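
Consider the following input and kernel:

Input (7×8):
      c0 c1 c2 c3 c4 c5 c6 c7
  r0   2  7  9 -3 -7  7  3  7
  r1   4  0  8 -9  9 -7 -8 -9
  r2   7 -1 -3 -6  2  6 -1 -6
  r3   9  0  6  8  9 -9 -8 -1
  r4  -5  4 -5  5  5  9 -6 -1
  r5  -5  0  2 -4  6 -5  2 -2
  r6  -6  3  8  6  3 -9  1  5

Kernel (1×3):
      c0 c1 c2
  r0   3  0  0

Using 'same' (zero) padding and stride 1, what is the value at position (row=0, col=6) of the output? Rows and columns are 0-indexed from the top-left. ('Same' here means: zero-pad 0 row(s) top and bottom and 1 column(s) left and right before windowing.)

The receptive field on the zero-padded input at this output position is [7 3 7]. Elementwise product with the kernel and sum: 7·3.

21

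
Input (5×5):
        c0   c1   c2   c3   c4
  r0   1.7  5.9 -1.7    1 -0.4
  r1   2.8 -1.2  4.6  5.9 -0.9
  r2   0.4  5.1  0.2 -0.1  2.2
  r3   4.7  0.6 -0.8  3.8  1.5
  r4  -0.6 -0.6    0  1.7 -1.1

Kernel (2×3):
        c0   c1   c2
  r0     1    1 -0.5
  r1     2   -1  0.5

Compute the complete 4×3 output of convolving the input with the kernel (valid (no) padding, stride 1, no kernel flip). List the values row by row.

Output[0,0]: The receptive field on the input at this output position is [1.7 5.9 -1.7 / 2.8 -1.2 4.6]. Elementwise product with the kernel and sum: 1.7·1 + 5.9·1 + -1.7·-0.5 + 2.8·2 + -1.2·-1 + 4.6·0.5.

17.55 -0.35 2.35
-4.9 10.4 12.55
13.8 9.25 -5.65
5.1 -2.45 0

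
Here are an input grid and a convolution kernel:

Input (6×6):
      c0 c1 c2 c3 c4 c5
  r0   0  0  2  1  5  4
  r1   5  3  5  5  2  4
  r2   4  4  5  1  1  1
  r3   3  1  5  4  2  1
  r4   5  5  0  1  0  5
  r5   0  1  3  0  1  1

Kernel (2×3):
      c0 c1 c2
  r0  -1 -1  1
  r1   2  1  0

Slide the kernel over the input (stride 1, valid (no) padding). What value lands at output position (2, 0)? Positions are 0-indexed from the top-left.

The receptive field on the input at this output position is [4 4 5 / 3 1 5]. Elementwise product with the kernel and sum: 4·-1 + 4·-1 + 5·1 + 3·2 + 1·1.

4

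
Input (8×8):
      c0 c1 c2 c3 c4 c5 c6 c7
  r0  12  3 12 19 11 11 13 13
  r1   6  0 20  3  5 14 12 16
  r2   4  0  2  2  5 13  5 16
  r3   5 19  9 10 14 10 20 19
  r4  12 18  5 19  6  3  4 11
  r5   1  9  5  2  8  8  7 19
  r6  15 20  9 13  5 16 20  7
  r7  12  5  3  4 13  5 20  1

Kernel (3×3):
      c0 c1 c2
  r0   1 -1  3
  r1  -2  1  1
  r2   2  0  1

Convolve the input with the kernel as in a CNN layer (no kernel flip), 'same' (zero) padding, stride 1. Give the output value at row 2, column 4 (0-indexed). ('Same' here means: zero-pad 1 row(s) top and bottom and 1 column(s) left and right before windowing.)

84

The receptive field on the zero-padded input at this output position is [3 5 14 / 2 5 13 / 10 14 10]. Elementwise product with the kernel and sum: 3·1 + 5·-1 + 14·3 + 2·-2 + 5·1 + 13·1 + 10·2 + 10·1.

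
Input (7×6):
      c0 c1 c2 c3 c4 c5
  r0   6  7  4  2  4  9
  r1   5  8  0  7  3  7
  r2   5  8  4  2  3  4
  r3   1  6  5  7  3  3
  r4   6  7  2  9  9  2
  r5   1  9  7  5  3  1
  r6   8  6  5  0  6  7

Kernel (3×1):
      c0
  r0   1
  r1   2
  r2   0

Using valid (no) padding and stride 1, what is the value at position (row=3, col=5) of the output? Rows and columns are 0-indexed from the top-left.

The receptive field on the input at this output position is [3 / 2 / 1]. Elementwise product with the kernel and sum: 3·1 + 2·2.

7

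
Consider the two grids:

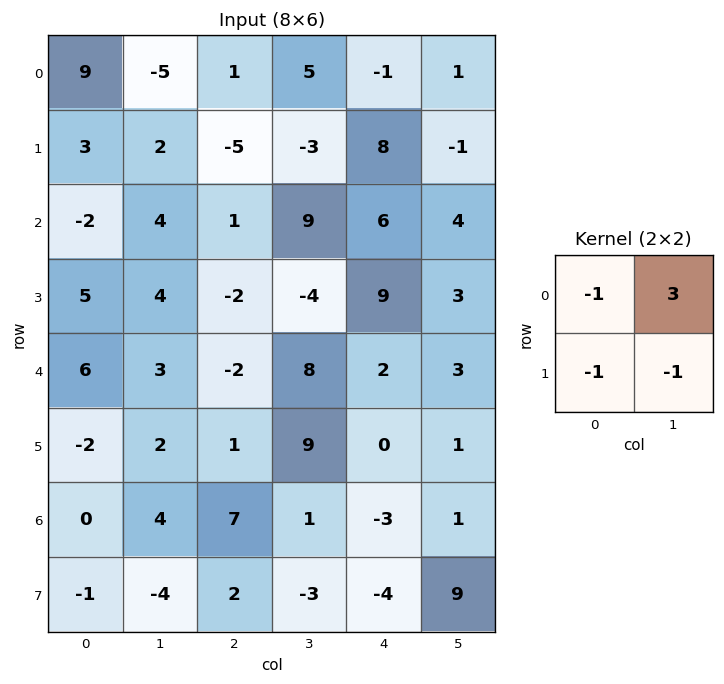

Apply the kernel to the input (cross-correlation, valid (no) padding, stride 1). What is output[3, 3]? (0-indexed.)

The receptive field on the input at this output position is [-4 9 / 8 2]. Elementwise product with the kernel and sum: -4·-1 + 9·3 + 8·-1 + 2·-1.

21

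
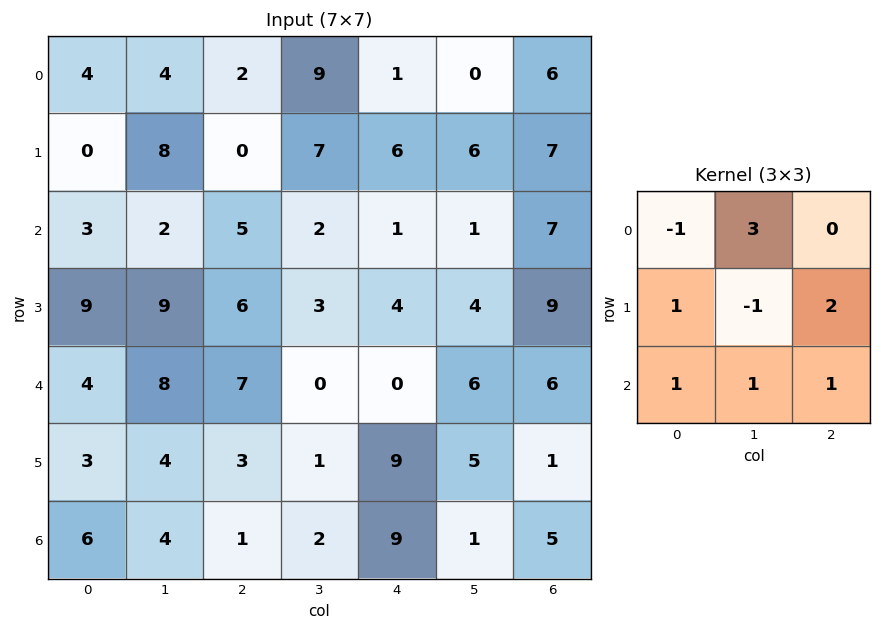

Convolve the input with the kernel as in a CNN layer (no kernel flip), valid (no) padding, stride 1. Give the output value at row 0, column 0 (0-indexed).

The receptive field on the input at this output position is [4 4 2 / 0 8 0 / 3 2 5]. Elementwise product with the kernel and sum: 4·-1 + 4·3 + 0·1 + 8·-1 + 0·2 + 3·1 + 2·1 + 5·1.

10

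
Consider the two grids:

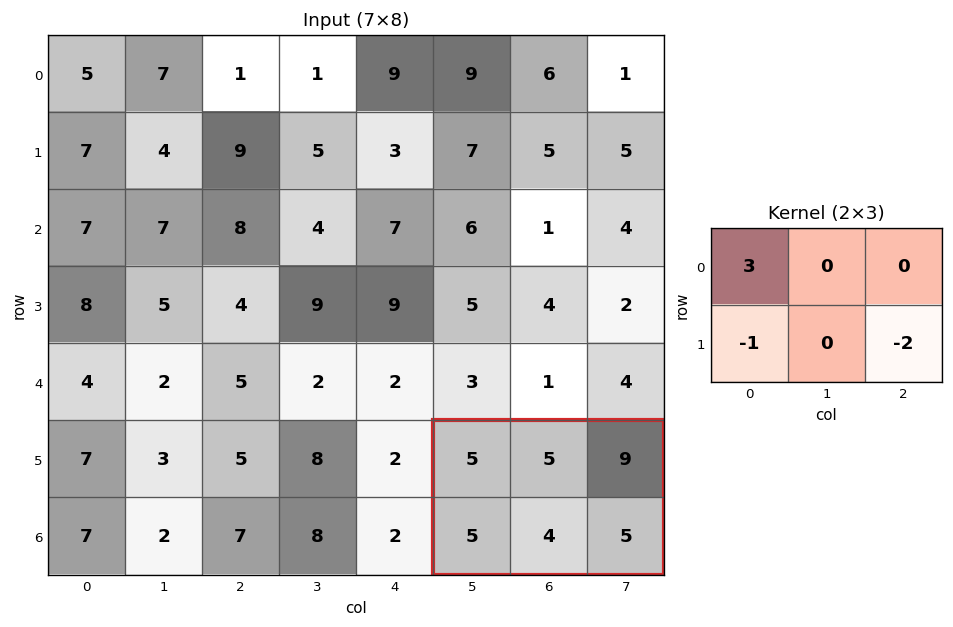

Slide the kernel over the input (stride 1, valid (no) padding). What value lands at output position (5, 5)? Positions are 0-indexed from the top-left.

0

The receptive field on the input at this output position is [5 5 9 / 5 4 5]. Elementwise product with the kernel and sum: 5·3 + 5·-1 + 5·-2.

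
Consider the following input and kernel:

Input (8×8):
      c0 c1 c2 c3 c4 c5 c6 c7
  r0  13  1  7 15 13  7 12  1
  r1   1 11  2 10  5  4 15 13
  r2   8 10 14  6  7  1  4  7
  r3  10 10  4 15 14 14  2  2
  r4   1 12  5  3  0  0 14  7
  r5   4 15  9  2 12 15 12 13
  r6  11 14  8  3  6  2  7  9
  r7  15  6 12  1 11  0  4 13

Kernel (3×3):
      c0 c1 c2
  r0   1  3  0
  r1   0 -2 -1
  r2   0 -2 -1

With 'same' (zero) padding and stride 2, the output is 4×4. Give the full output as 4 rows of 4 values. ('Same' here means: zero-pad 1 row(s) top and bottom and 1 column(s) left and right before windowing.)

-40 -43 -47 -68
-53 -40 -32 28
-7 -11 18 -52
-60 -2 2 7

Output[0,0]: The receptive field on the zero-padded input at this output position is [0 0 0 / 0 13 1 / 0 1 11]. Elementwise product with the kernel and sum: 0·1 + 0·3 + 13·-2 + 1·-1 + 1·-2 + 11·-1.
Output[0,1]: The receptive field on the zero-padded input at this output position is [0 0 0 / 1 7 15 / 11 2 10]. Elementwise product with the kernel and sum: 0·1 + 0·3 + 7·-2 + 15·-1 + 2·-2 + 10·-1.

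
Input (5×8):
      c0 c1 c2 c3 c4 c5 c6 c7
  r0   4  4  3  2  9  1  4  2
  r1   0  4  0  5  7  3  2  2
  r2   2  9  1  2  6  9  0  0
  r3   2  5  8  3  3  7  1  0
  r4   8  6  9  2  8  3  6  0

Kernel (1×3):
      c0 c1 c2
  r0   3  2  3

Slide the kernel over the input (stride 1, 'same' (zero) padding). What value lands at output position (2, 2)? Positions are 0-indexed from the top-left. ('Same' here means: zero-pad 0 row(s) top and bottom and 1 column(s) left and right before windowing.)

The receptive field on the zero-padded input at this output position is [9 1 2]. Elementwise product with the kernel and sum: 9·3 + 1·2 + 2·3.

35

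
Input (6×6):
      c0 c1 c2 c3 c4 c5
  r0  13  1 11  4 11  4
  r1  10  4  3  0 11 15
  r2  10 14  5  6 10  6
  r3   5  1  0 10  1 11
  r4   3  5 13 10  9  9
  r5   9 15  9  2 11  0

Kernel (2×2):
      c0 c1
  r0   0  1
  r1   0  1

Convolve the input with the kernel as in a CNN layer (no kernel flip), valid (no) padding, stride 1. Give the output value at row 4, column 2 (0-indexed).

12

The receptive field on the input at this output position is [13 10 / 9 2]. Elementwise product with the kernel and sum: 10·1 + 2·1.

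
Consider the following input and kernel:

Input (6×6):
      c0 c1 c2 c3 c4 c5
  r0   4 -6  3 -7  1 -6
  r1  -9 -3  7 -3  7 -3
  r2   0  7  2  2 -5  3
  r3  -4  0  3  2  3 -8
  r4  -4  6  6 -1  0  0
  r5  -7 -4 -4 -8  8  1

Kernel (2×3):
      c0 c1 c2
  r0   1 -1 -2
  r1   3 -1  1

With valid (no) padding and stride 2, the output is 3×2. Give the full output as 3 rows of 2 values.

-13 39
-20 20
-43 11

Output[0,0]: The receptive field on the input at this output position is [4 -6 3 / -9 -3 7]. Elementwise product with the kernel and sum: 4·1 + -6·-1 + 3·-2 + -9·3 + -3·-1 + 7·1.
Output[0,1]: The receptive field on the input at this output position is [3 -7 1 / 7 -3 7]. Elementwise product with the kernel and sum: 3·1 + -7·-1 + 1·-2 + 7·3 + -3·-1 + 7·1.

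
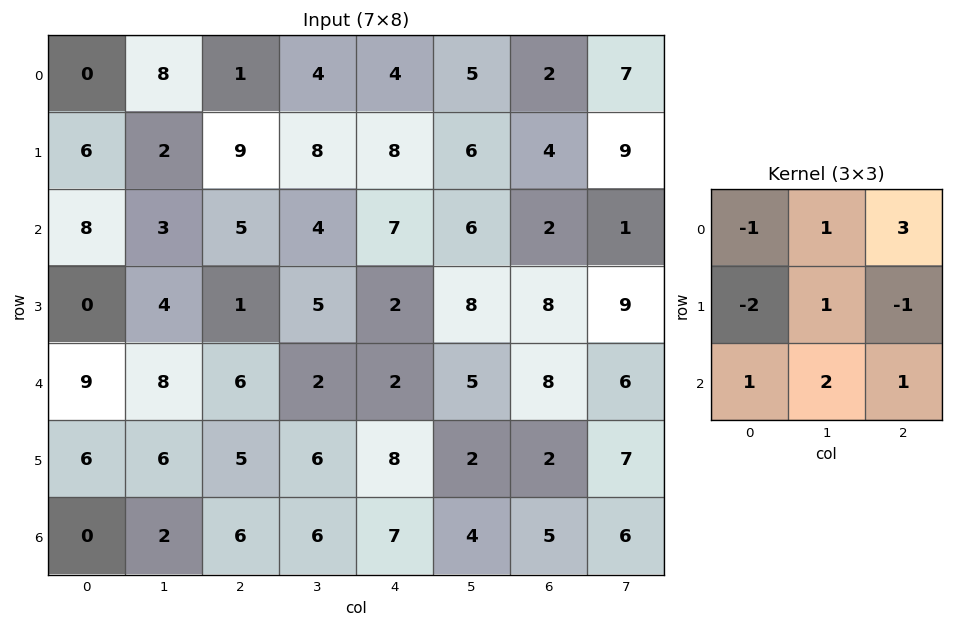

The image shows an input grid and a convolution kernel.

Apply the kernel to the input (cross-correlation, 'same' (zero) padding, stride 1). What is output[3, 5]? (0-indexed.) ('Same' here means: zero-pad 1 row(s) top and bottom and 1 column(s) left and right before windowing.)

The receptive field on the zero-padded input at this output position is [7 6 2 / 2 8 8 / 2 5 8]. Elementwise product with the kernel and sum: 7·-1 + 6·1 + 2·3 + 2·-2 + 8·1 + 8·-1 + 2·1 + 5·2 + 8·1.

21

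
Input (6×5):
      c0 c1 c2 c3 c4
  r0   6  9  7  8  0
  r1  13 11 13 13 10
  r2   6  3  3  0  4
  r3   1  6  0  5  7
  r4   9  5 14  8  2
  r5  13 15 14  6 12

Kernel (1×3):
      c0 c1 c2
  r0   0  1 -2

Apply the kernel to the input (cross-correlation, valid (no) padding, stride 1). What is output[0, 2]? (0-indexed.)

The receptive field on the input at this output position is [7 8 0]. Elementwise product with the kernel and sum: 8·1 + 0·-2.

8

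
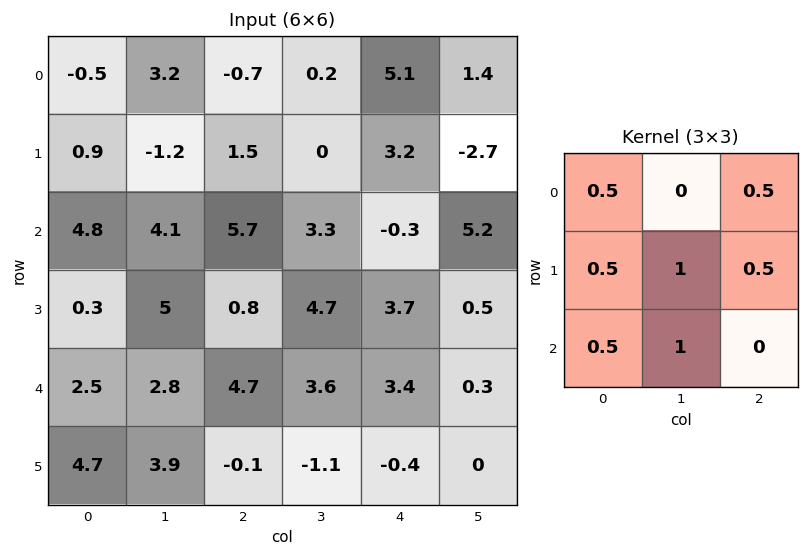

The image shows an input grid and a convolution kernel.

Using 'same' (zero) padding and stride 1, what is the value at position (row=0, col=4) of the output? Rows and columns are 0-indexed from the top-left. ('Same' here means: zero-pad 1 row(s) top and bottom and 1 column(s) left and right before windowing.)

The receptive field on the zero-padded input at this output position is [0 0 0 / 0.2 5.1 1.4 / 0 3.2 -2.7]. Elementwise product with the kernel and sum: 0·0.5 + 0·0.5 + 0.2·0.5 + 5.1·1 + 1.4·0.5 + 0·0.5 + 3.2·1.

9.1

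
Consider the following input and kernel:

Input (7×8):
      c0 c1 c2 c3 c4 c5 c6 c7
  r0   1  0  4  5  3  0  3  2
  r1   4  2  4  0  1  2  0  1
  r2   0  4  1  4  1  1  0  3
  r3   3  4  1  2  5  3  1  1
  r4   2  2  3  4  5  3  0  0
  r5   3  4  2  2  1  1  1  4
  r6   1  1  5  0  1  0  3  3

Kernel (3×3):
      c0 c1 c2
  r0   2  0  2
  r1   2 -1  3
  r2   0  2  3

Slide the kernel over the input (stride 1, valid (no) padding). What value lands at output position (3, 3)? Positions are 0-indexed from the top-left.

The receptive field on the input at this output position is [2 5 3 / 4 5 3 / 2 1 1]. Elementwise product with the kernel and sum: 2·2 + 3·2 + 4·2 + 5·-1 + 3·3 + 1·2 + 1·3.

27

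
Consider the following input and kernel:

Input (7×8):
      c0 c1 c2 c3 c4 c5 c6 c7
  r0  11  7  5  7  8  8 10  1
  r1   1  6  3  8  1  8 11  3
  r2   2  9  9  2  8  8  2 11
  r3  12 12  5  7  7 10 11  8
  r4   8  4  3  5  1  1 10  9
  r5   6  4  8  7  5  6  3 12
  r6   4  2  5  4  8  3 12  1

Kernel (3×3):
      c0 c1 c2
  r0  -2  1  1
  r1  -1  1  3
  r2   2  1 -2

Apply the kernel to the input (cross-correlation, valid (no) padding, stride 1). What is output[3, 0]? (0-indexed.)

The receptive field on the input at this output position is [12 12 5 / 8 4 3 / 6 4 8]. Elementwise product with the kernel and sum: 12·-2 + 12·1 + 5·1 + 8·-1 + 4·1 + 3·3 + 6·2 + 4·1 + 8·-2.

-2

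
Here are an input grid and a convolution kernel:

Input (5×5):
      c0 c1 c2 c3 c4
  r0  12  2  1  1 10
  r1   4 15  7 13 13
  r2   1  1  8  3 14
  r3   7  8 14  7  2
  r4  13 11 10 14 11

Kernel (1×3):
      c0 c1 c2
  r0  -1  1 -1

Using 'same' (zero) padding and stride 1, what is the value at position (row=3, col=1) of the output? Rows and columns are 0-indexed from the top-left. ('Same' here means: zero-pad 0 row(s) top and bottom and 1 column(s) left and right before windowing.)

-13

The receptive field on the zero-padded input at this output position is [7 8 14]. Elementwise product with the kernel and sum: 7·-1 + 8·1 + 14·-1.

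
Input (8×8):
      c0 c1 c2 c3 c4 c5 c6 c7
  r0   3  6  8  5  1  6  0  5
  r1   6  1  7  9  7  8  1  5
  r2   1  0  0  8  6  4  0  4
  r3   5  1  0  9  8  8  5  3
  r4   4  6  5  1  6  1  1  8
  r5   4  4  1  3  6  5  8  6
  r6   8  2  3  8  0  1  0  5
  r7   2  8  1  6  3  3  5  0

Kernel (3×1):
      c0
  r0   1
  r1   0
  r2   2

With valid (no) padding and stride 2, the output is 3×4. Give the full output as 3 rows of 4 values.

5 8 13 0
9 10 18 2
20 11 6 1

Output[0,0]: The receptive field on the input at this output position is [3 / 6 / 1]. Elementwise product with the kernel and sum: 3·1 + 1·2.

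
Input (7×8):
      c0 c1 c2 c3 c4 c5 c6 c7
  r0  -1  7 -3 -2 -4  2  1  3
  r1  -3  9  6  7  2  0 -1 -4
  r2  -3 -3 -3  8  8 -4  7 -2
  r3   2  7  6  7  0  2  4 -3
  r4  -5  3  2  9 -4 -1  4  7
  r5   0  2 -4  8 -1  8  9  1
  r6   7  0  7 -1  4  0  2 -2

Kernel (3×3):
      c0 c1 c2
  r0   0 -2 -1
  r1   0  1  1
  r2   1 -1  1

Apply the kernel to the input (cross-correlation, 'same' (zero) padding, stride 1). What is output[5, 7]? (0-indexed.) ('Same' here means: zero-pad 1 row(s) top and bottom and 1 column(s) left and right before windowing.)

The receptive field on the zero-padded input at this output position is [4 7 0 / 9 1 0 / 2 -2 0]. Elementwise product with the kernel and sum: 7·-2 + 0·-1 + 1·1 + 0·1 + 2·1 + -2·-1 + 0·1.

-9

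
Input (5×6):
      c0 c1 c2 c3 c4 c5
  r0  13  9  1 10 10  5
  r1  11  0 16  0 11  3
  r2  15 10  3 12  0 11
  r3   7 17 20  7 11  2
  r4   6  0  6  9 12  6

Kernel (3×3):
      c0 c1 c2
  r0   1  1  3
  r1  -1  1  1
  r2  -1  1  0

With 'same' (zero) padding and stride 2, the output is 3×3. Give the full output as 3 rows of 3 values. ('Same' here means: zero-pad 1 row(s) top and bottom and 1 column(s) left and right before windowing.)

33 18 16
43 24 23
64 73 33

Output[0,0]: The receptive field on the zero-padded input at this output position is [0 0 0 / 0 13 9 / 0 11 0]. Elementwise product with the kernel and sum: 0·1 + 0·1 + 0·3 + 0·-1 + 13·1 + 9·1 + 0·-1 + 11·1.
Output[0,1]: The receptive field on the zero-padded input at this output position is [0 0 0 / 9 1 10 / 0 16 0]. Elementwise product with the kernel and sum: 0·1 + 0·1 + 0·3 + 9·-1 + 1·1 + 10·1 + 0·-1 + 16·1.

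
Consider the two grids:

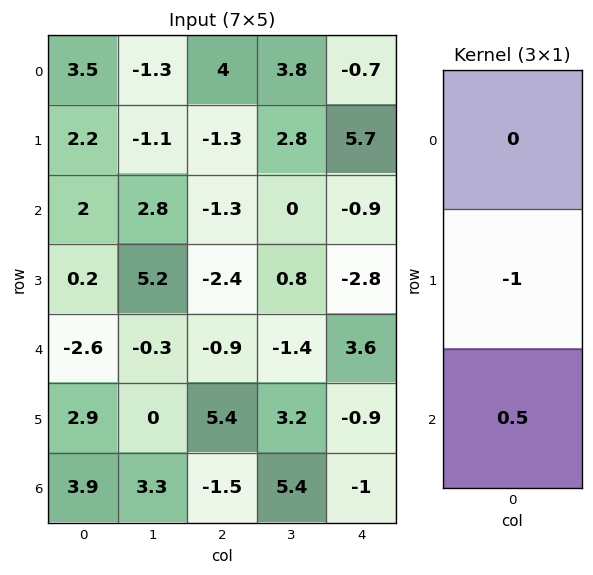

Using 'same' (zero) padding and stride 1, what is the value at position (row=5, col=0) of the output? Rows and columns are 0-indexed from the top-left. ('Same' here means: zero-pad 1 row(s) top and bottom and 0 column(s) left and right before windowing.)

The receptive field on the zero-padded input at this output position is [-2.6 / 2.9 / 3.9]. Elementwise product with the kernel and sum: 2.9·-1 + 3.9·0.5.

-0.95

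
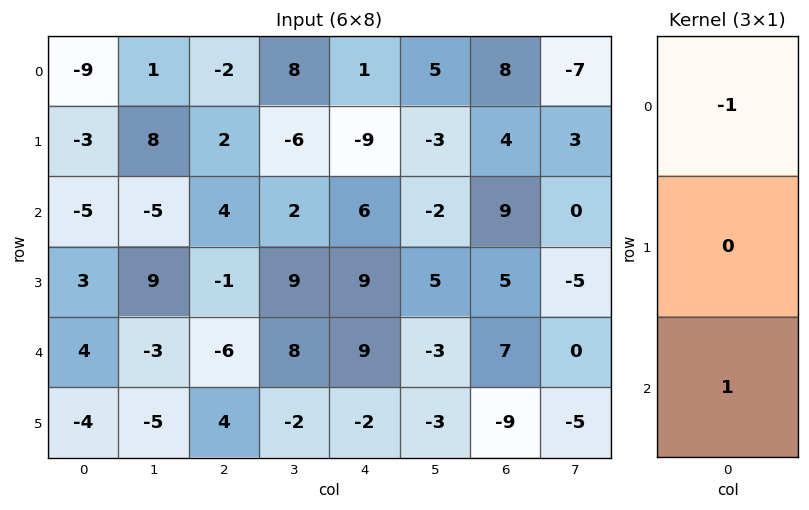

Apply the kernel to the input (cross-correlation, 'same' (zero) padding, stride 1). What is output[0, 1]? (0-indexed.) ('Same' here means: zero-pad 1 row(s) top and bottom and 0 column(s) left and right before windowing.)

The receptive field on the zero-padded input at this output position is [0 / 1 / 8]. Elementwise product with the kernel and sum: 0·-1 + 8·1.

8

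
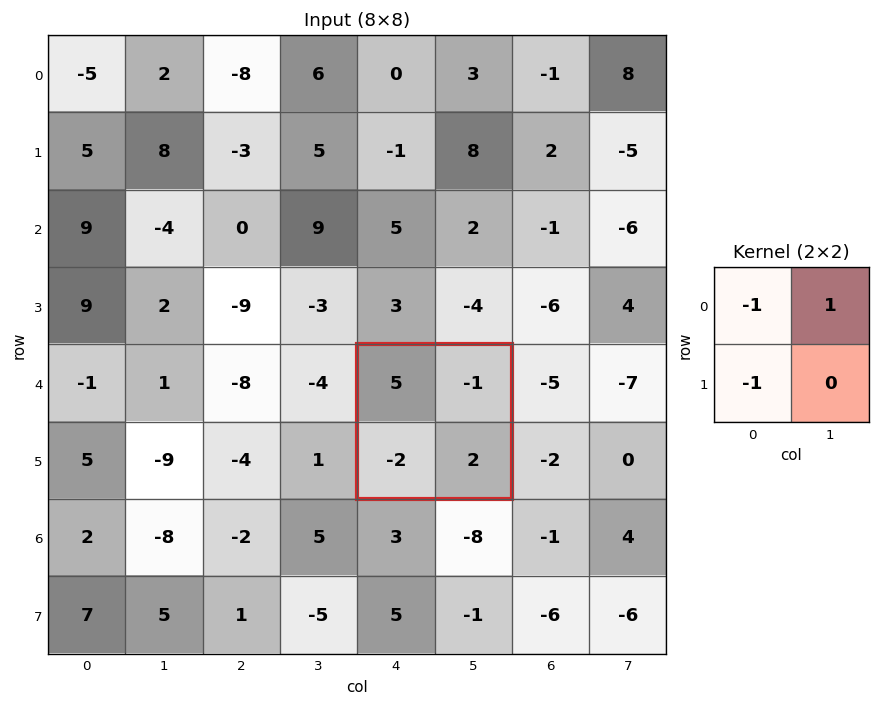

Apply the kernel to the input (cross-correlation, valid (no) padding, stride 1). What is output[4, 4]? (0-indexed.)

The receptive field on the input at this output position is [5 -1 / -2 2]. Elementwise product with the kernel and sum: 5·-1 + -1·1 + -2·-1.

-4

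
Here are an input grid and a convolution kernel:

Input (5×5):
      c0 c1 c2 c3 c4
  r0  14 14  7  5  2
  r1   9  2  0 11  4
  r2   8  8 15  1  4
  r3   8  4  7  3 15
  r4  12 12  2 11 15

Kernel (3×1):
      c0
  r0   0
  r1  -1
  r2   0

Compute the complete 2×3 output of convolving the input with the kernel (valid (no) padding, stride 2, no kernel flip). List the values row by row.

Output[0,0]: The receptive field on the input at this output position is [14 / 9 / 8]. Elementwise product with the kernel and sum: 9·-1.
Output[0,1]: The receptive field on the input at this output position is [7 / 0 / 15]. Elementwise product with the kernel and sum: 0·-1.

-9 0 -4
-8 -7 -15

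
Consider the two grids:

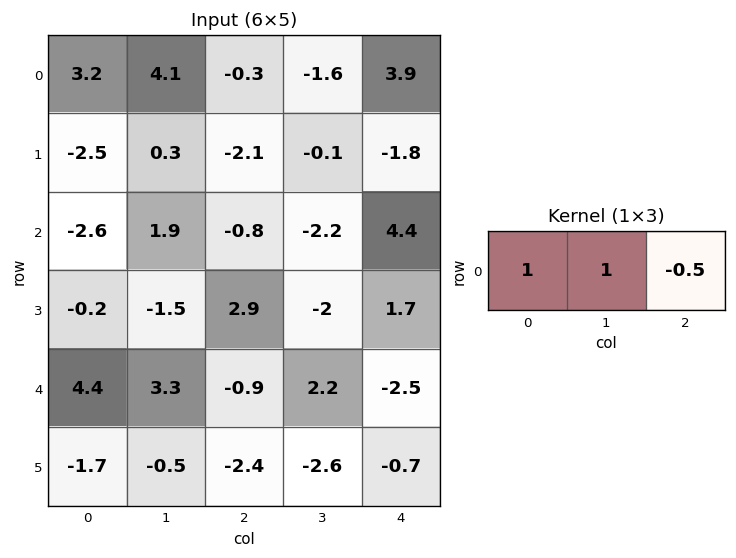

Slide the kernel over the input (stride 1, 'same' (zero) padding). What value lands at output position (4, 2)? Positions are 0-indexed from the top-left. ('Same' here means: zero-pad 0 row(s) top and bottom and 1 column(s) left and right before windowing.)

The receptive field on the zero-padded input at this output position is [3.3 -0.9 2.2]. Elementwise product with the kernel and sum: 3.3·1 + -0.9·1 + 2.2·-0.5.

1.3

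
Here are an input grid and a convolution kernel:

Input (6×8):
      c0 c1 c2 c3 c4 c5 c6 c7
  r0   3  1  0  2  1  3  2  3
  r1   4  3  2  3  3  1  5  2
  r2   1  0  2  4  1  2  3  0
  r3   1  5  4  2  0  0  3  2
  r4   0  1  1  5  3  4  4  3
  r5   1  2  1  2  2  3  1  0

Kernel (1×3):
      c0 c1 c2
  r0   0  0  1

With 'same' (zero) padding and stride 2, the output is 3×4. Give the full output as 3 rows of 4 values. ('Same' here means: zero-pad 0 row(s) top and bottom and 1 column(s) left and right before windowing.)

Output[0,0]: The receptive field on the zero-padded input at this output position is [0 3 1]. Elementwise product with the kernel and sum: 1·1.

1 2 3 3
0 4 2 0
1 5 4 3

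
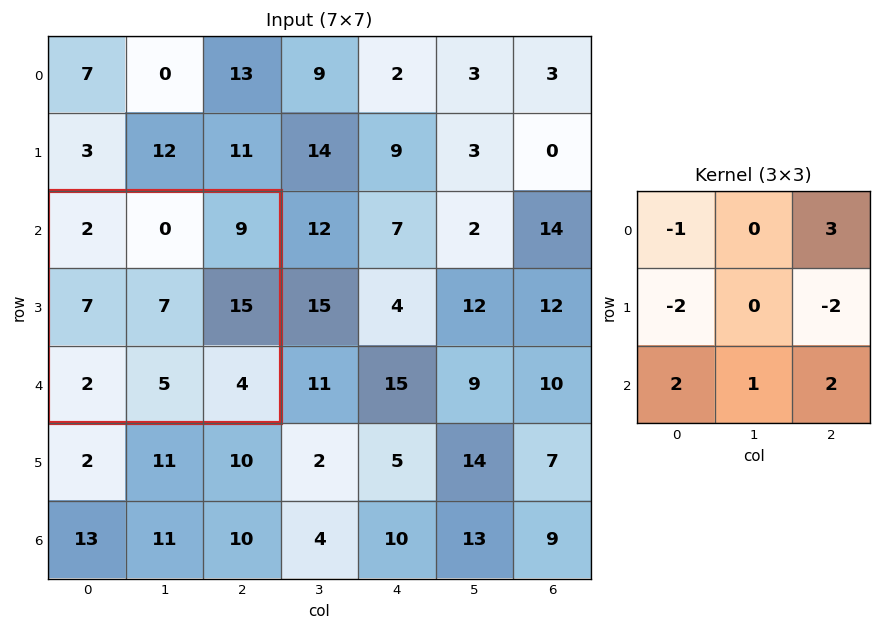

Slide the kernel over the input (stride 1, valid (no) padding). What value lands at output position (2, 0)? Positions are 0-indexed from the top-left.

-2

The receptive field on the input at this output position is [2 0 9 / 7 7 15 / 2 5 4]. Elementwise product with the kernel and sum: 2·-1 + 9·3 + 7·-2 + 15·-2 + 2·2 + 5·1 + 4·2.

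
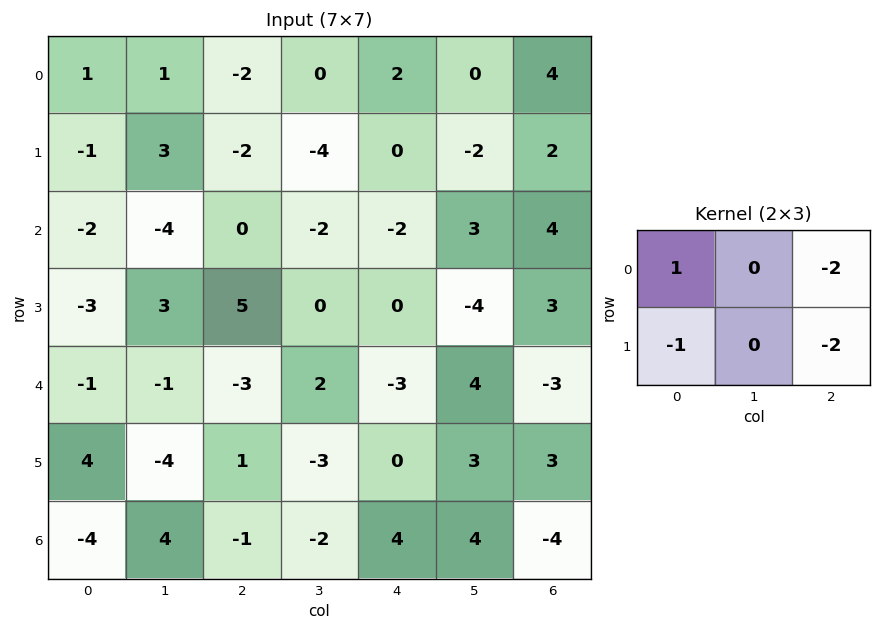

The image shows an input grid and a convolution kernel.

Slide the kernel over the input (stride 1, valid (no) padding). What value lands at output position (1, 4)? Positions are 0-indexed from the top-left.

The receptive field on the input at this output position is [0 -2 2 / -2 3 4]. Elementwise product with the kernel and sum: 0·1 + 2·-2 + -2·-1 + 4·-2.

-10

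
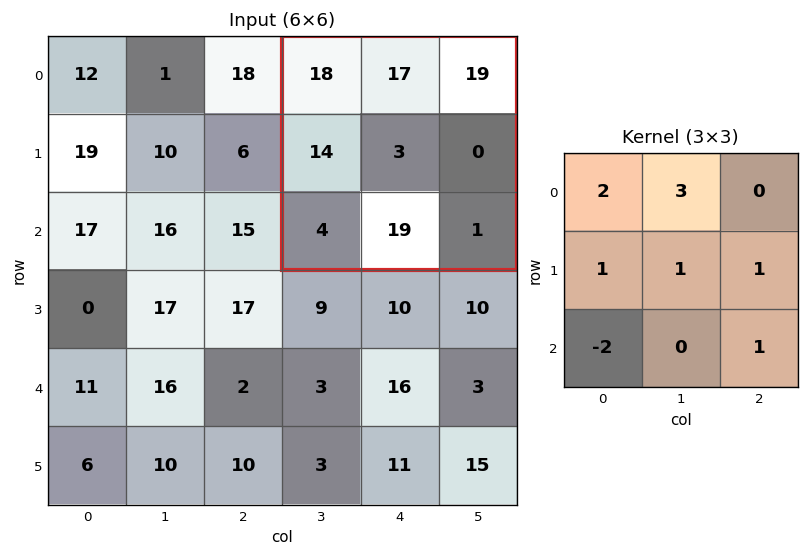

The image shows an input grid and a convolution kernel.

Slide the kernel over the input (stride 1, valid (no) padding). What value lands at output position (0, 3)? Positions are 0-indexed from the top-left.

The receptive field on the input at this output position is [18 17 19 / 14 3 0 / 4 19 1]. Elementwise product with the kernel and sum: 18·2 + 17·3 + 14·1 + 3·1 + 0·1 + 4·-2 + 1·1.

97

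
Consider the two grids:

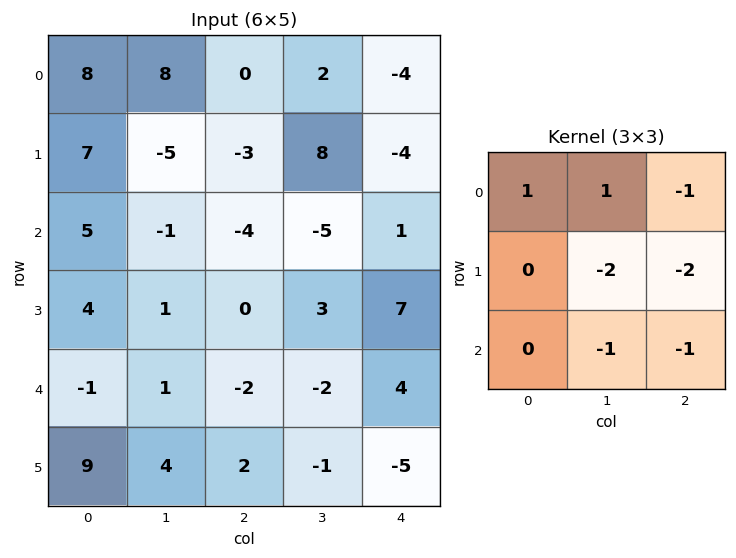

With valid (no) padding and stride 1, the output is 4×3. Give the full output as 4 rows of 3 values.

Output[0,0]: The receptive field on the input at this output position is [8 8 0 / 7 -5 -3 / 5 -1 -4]. Elementwise product with the kernel and sum: 8·1 + 8·1 + 0·-1 + -5·-2 + -3·-2 + -1·-1 + -4·-1.
Output[0,1]: The receptive field on the input at this output position is [8 0 2 / -5 -3 8 / -1 -4 -5]. Elementwise product with the kernel and sum: 8·1 + 0·1 + 2·-1 + -3·-2 + 8·-2 + -4·-1 + -5·-1.

37 5 2
14 -1 7
7 -2 -32
1 5 -2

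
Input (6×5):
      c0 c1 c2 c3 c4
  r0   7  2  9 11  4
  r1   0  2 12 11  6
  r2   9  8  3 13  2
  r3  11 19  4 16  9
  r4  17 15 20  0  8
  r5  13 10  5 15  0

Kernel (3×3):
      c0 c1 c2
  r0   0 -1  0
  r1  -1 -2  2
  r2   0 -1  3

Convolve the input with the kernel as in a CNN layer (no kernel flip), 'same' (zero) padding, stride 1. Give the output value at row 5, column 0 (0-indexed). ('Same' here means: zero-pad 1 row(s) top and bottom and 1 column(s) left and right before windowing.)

-23

The receptive field on the zero-padded input at this output position is [0 17 15 / 0 13 10 / 0 0 0]. Elementwise product with the kernel and sum: 17·-1 + 0·-1 + 13·-2 + 10·2 + 0·-1 + 0·3.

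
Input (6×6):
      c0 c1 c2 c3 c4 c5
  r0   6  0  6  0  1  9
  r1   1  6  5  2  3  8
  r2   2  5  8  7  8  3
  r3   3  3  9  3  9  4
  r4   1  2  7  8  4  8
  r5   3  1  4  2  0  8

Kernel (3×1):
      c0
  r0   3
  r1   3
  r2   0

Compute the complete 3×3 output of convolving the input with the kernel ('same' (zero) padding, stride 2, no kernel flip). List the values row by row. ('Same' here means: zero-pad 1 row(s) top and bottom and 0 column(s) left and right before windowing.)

Output[0,0]: The receptive field on the zero-padded input at this output position is [0 / 6 / 1]. Elementwise product with the kernel and sum: 0·3 + 6·3.
Output[0,1]: The receptive field on the zero-padded input at this output position is [0 / 6 / 5]. Elementwise product with the kernel and sum: 0·3 + 6·3.

18 18 3
9 39 33
12 48 39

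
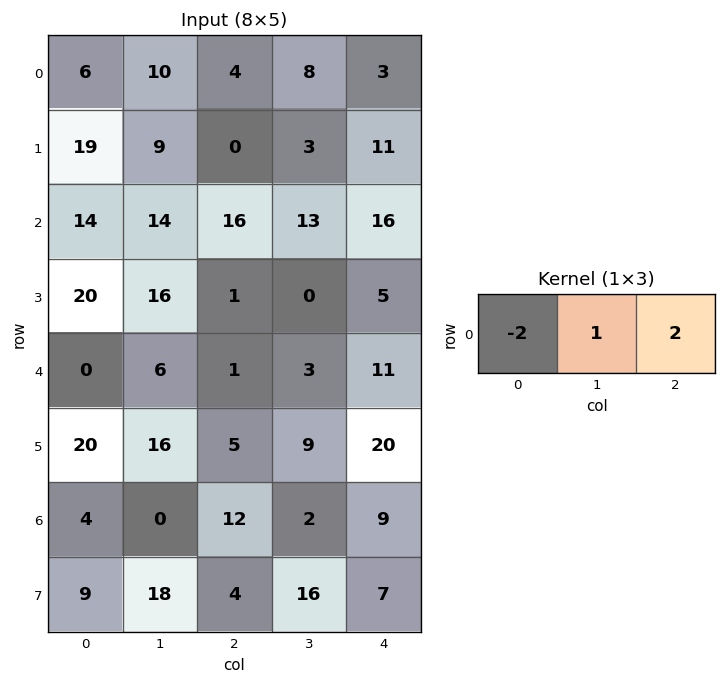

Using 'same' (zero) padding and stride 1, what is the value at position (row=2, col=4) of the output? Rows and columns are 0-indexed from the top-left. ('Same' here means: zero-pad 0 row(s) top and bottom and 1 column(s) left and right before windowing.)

The receptive field on the zero-padded input at this output position is [13 16 0]. Elementwise product with the kernel and sum: 13·-2 + 16·1 + 0·2.

-10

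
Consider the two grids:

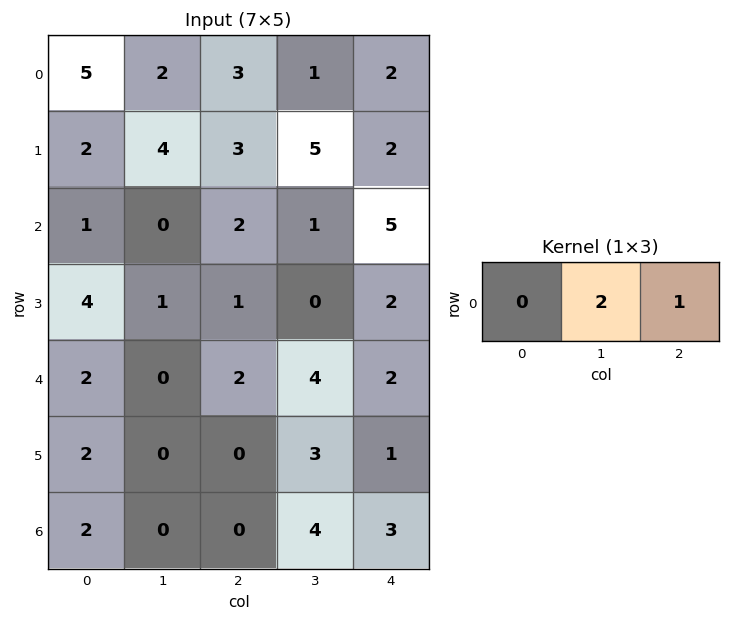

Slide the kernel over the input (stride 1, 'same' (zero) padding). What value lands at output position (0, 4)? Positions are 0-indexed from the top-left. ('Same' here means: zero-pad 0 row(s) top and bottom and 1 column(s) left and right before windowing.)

4

The receptive field on the zero-padded input at this output position is [1 2 0]. Elementwise product with the kernel and sum: 2·2 + 0·1.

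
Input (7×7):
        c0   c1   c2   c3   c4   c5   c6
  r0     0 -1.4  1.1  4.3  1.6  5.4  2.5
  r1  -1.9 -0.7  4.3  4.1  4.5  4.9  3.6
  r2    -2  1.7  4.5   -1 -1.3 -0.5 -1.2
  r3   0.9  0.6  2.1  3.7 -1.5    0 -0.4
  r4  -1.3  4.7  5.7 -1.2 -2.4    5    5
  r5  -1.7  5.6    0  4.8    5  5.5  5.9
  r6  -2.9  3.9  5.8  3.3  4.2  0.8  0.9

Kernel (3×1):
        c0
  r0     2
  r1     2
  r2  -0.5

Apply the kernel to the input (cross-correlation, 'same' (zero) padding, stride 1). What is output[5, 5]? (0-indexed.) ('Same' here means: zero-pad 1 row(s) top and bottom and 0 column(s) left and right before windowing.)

The receptive field on the zero-padded input at this output position is [5 / 5.5 / 0.8]. Elementwise product with the kernel and sum: 5·2 + 5.5·2 + 0.8·-0.5.

20.6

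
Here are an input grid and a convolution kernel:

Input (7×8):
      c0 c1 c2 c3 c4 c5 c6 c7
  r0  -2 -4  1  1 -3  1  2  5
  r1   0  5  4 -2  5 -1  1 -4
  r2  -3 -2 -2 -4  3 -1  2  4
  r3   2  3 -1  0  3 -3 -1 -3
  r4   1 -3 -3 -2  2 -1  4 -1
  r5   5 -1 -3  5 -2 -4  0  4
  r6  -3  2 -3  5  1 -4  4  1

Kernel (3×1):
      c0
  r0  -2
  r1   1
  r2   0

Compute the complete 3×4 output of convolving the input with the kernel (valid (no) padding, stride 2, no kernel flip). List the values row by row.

4 2 11 -3
8 3 -3 -5
3 3 -6 -8

Output[0,0]: The receptive field on the input at this output position is [-2 / 0 / -3]. Elementwise product with the kernel and sum: -2·-2 + 0·1.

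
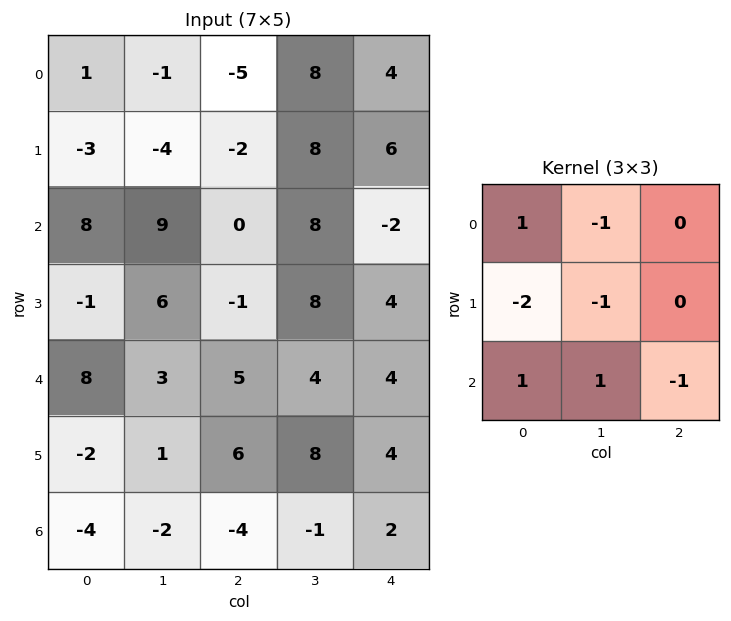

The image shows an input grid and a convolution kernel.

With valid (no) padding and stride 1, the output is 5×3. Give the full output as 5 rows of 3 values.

29 15 -7
-18 -23 -15
1 2 -9
-33 -5 -13
6 -15 -26

Output[0,0]: The receptive field on the input at this output position is [1 -1 -5 / -3 -4 -2 / 8 9 0]. Elementwise product with the kernel and sum: 1·1 + -1·-1 + -3·-2 + -4·-1 + 8·1 + 9·1 + 0·-1.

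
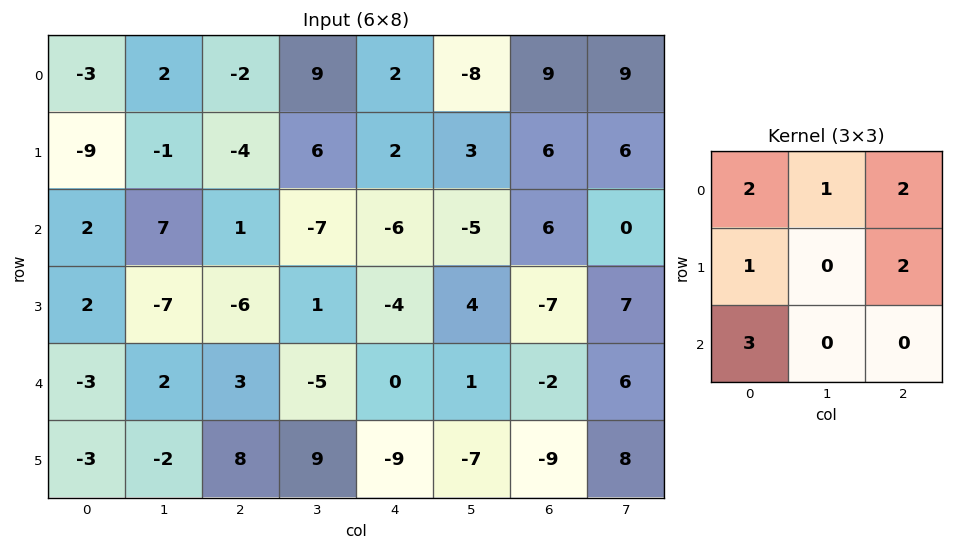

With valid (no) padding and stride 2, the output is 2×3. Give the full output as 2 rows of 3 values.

-19 12 10
-6 -22 -23

Output[0,0]: The receptive field on the input at this output position is [-3 2 -2 / -9 -1 -4 / 2 7 1]. Elementwise product with the kernel and sum: -3·2 + 2·1 + -2·2 + -9·1 + -4·2 + 2·3.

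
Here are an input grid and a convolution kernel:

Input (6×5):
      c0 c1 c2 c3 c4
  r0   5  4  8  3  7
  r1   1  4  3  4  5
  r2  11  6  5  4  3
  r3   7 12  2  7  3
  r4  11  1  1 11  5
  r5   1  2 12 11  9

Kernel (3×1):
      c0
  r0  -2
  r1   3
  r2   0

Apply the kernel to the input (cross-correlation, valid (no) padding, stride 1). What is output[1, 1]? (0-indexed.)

10

The receptive field on the input at this output position is [4 / 6 / 12]. Elementwise product with the kernel and sum: 4·-2 + 6·3.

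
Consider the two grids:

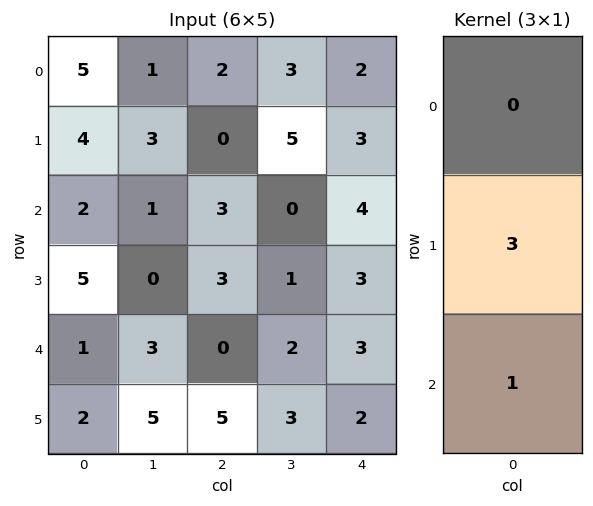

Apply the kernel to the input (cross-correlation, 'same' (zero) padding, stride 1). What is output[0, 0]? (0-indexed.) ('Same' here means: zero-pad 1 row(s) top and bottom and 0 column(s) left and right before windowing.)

The receptive field on the zero-padded input at this output position is [0 / 5 / 4]. Elementwise product with the kernel and sum: 5·3 + 4·1.

19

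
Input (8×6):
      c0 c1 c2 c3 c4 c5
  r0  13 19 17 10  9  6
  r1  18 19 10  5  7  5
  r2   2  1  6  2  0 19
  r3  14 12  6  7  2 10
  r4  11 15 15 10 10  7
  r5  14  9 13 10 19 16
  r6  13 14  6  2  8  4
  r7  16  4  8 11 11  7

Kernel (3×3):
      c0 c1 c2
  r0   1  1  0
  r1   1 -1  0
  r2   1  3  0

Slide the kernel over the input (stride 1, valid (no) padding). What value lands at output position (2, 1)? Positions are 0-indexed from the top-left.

73

The receptive field on the input at this output position is [1 6 2 / 12 6 7 / 15 15 10]. Elementwise product with the kernel and sum: 1·1 + 6·1 + 12·1 + 6·-1 + 15·1 + 15·3.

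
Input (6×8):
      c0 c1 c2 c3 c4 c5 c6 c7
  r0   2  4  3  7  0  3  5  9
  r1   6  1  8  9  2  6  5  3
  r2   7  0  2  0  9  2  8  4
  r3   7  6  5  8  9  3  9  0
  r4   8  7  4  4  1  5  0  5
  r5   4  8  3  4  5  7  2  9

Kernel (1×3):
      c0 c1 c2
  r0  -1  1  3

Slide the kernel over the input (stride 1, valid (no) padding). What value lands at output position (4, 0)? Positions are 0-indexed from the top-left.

The receptive field on the input at this output position is [8 7 4]. Elementwise product with the kernel and sum: 8·-1 + 7·1 + 4·3.

11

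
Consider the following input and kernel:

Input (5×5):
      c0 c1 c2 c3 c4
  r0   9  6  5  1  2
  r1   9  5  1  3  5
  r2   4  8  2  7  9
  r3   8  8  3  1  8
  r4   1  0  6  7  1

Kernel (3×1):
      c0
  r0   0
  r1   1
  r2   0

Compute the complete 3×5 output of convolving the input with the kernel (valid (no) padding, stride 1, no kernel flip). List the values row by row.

Output[0,0]: The receptive field on the input at this output position is [9 / 9 / 4]. Elementwise product with the kernel and sum: 9·1.
Output[0,1]: The receptive field on the input at this output position is [6 / 5 / 8]. Elementwise product with the kernel and sum: 5·1.

9 5 1 3 5
4 8 2 7 9
8 8 3 1 8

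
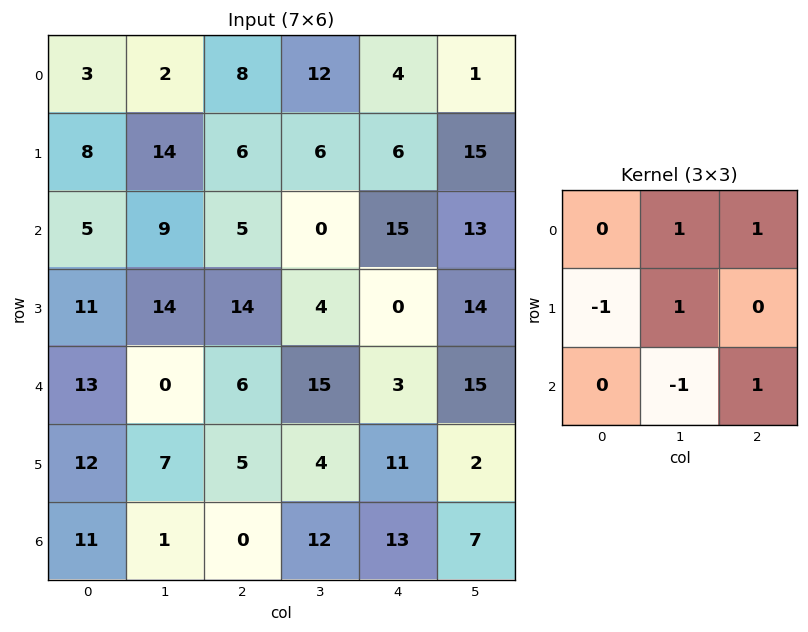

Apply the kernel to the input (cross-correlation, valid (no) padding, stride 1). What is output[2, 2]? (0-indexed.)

-7

The receptive field on the input at this output position is [5 0 15 / 14 4 0 / 6 15 3]. Elementwise product with the kernel and sum: 0·1 + 15·1 + 14·-1 + 4·1 + 15·-1 + 3·1.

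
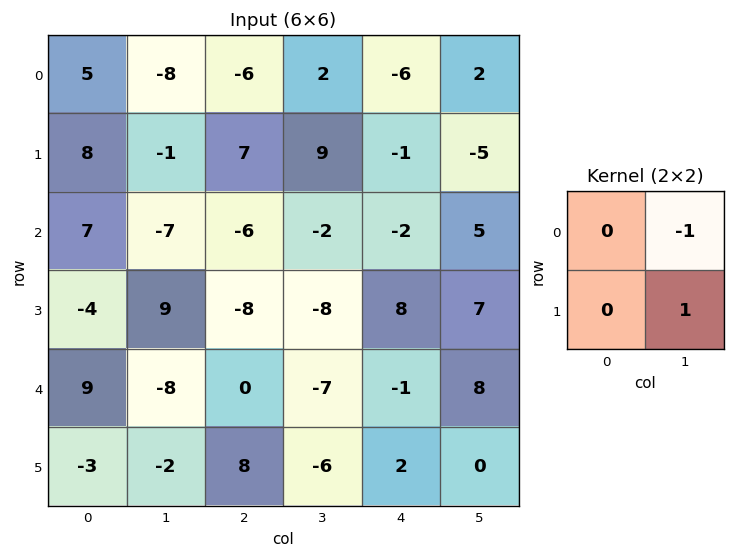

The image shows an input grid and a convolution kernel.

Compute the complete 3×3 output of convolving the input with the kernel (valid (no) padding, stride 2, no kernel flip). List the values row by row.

Output[0,0]: The receptive field on the input at this output position is [5 -8 / 8 -1]. Elementwise product with the kernel and sum: -8·-1 + -1·1.

7 7 -7
16 -6 2
6 1 -8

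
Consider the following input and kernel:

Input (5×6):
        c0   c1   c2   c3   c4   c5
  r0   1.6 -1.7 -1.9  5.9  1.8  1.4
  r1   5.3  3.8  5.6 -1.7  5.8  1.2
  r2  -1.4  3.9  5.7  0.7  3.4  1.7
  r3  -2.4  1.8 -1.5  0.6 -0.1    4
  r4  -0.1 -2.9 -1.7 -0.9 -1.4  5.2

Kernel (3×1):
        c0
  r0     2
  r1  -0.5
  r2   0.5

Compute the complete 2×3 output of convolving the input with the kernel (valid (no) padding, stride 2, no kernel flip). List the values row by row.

Output[0,0]: The receptive field on the input at this output position is [1.6 / 5.3 / -1.4]. Elementwise product with the kernel and sum: 1.6·2 + 5.3·-0.5 + -1.4·0.5.

-0.15 -3.75 2.4
-1.65 11.3 6.15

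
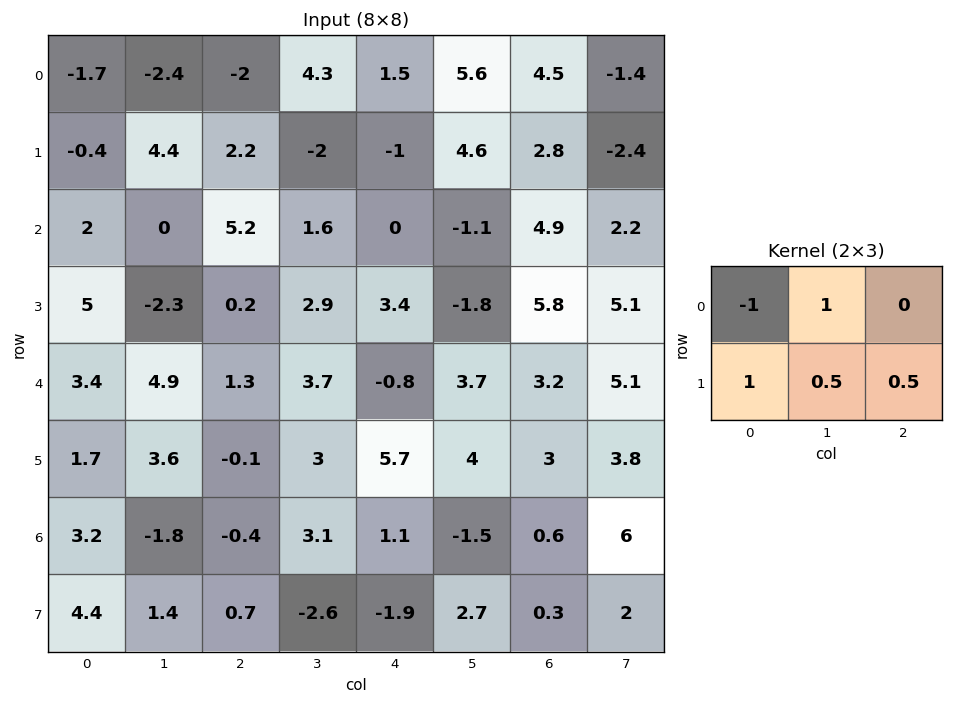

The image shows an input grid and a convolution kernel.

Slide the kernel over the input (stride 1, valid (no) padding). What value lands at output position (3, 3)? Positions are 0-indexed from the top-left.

The receptive field on the input at this output position is [2.9 3.4 -1.8 / 3.7 -0.8 3.7]. Elementwise product with the kernel and sum: 2.9·-1 + 3.4·1 + 3.7·1 + -0.8·0.5 + 3.7·0.5.

5.65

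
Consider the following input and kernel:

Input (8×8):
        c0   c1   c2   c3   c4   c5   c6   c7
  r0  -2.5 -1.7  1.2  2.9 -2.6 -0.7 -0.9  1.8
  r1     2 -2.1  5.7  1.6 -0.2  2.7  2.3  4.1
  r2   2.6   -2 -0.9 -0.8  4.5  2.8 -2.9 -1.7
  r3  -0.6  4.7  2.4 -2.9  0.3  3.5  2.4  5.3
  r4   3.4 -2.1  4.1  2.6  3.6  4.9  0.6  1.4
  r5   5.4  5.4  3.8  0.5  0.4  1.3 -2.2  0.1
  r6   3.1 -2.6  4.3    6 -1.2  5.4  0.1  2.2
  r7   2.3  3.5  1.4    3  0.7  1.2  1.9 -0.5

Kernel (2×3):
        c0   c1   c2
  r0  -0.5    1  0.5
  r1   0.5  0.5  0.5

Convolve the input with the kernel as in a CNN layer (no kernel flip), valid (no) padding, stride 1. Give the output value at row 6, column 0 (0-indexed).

1.6

The receptive field on the input at this output position is [3.1 -2.6 4.3 / 2.3 3.5 1.4]. Elementwise product with the kernel and sum: 3.1·-0.5 + -2.6·1 + 4.3·0.5 + 2.3·0.5 + 3.5·0.5 + 1.4·0.5.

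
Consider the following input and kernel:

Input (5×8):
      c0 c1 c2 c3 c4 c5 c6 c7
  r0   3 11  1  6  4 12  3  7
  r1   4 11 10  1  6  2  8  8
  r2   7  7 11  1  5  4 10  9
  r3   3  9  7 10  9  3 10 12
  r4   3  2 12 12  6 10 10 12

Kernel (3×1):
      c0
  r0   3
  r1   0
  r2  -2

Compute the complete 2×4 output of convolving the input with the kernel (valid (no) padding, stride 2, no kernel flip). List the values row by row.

Output[0,0]: The receptive field on the input at this output position is [3 / 4 / 7]. Elementwise product with the kernel and sum: 3·3 + 7·-2.

-5 -19 2 -11
15 9 3 10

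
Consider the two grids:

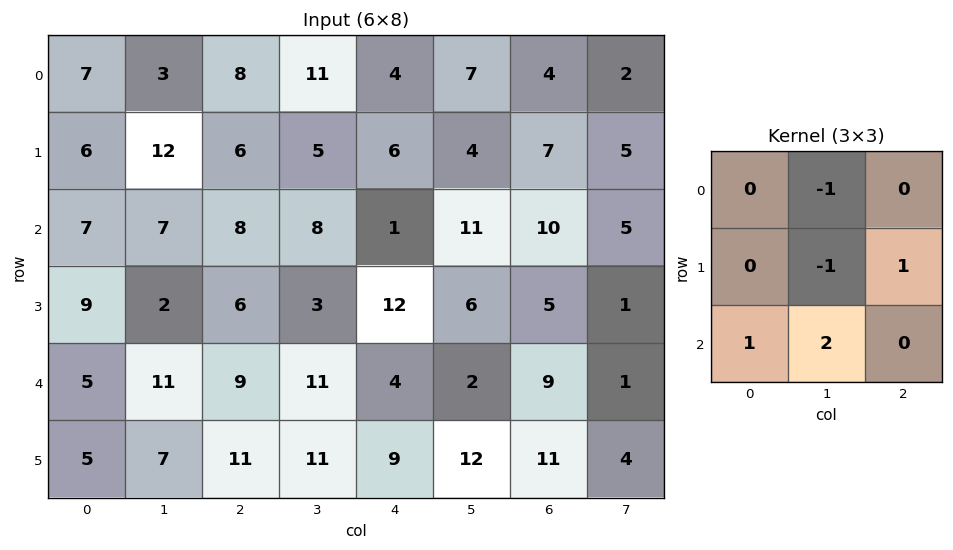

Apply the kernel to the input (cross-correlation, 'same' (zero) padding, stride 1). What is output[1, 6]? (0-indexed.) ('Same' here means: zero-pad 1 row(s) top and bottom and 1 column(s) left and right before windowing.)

The receptive field on the zero-padded input at this output position is [7 4 2 / 4 7 5 / 11 10 5]. Elementwise product with the kernel and sum: 4·-1 + 7·-1 + 5·1 + 11·1 + 10·2.

25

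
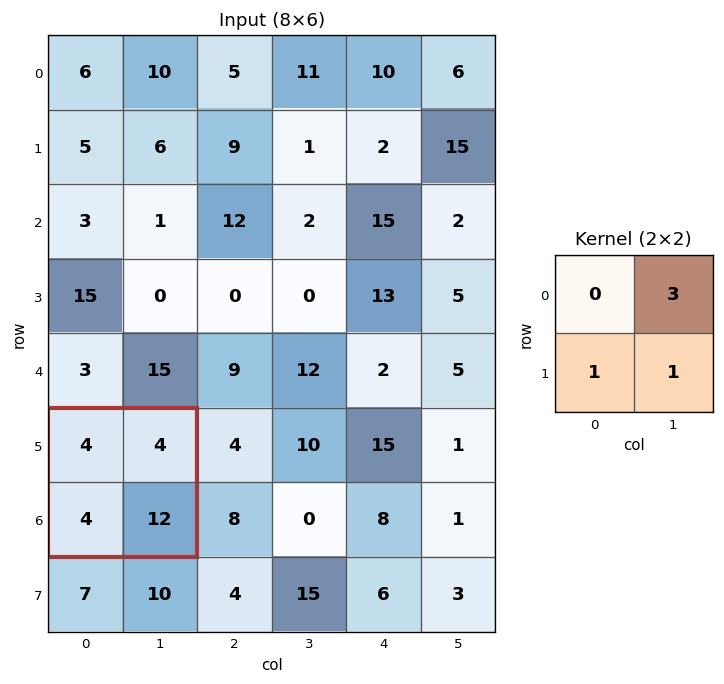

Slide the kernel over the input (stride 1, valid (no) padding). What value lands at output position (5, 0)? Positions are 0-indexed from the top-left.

The receptive field on the input at this output position is [4 4 / 4 12]. Elementwise product with the kernel and sum: 4·3 + 4·1 + 12·1.

28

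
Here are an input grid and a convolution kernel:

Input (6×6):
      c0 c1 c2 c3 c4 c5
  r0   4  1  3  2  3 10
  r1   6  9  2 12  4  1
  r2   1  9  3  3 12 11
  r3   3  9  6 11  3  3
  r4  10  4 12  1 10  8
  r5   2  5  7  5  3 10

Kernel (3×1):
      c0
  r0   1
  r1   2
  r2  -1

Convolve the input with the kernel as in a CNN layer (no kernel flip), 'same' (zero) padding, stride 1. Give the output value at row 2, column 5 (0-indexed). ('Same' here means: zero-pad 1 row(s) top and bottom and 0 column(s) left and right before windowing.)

20

The receptive field on the zero-padded input at this output position is [1 / 11 / 3]. Elementwise product with the kernel and sum: 1·1 + 11·2 + 3·-1.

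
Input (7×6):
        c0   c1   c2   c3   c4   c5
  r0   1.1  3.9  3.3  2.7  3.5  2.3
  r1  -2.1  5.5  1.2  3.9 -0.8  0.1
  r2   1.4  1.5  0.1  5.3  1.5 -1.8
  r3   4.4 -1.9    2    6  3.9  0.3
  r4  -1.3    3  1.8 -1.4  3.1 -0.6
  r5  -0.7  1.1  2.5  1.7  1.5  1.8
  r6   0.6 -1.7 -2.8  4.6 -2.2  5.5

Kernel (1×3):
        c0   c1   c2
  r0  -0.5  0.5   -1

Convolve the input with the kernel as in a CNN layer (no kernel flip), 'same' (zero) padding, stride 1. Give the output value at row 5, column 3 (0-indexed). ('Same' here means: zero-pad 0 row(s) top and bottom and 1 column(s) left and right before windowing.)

-1.9

The receptive field on the zero-padded input at this output position is [2.5 1.7 1.5]. Elementwise product with the kernel and sum: 2.5·-0.5 + 1.7·0.5 + 1.5·-1.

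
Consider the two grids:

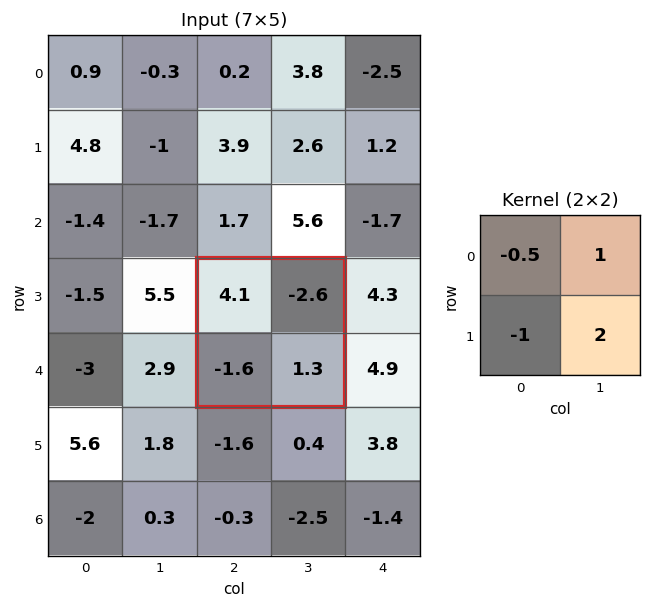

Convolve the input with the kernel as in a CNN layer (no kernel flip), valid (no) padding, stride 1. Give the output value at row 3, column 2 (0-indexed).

The receptive field on the input at this output position is [4.1 -2.6 / -1.6 1.3]. Elementwise product with the kernel and sum: 4.1·-0.5 + -2.6·1 + -1.6·-1 + 1.3·2.

-0.45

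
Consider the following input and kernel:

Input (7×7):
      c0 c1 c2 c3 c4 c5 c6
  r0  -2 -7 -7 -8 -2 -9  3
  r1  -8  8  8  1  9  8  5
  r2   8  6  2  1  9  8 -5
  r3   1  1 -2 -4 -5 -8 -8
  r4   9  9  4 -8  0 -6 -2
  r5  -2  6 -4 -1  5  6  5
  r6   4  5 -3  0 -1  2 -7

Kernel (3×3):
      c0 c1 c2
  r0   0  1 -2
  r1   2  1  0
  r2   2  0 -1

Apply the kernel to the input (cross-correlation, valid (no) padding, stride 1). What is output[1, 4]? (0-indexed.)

22

The receptive field on the input at this output position is [9 8 5 / 9 8 -5 / -5 -8 -8]. Elementwise product with the kernel and sum: 8·1 + 5·-2 + 9·2 + 8·1 + -5·2 + -8·-1.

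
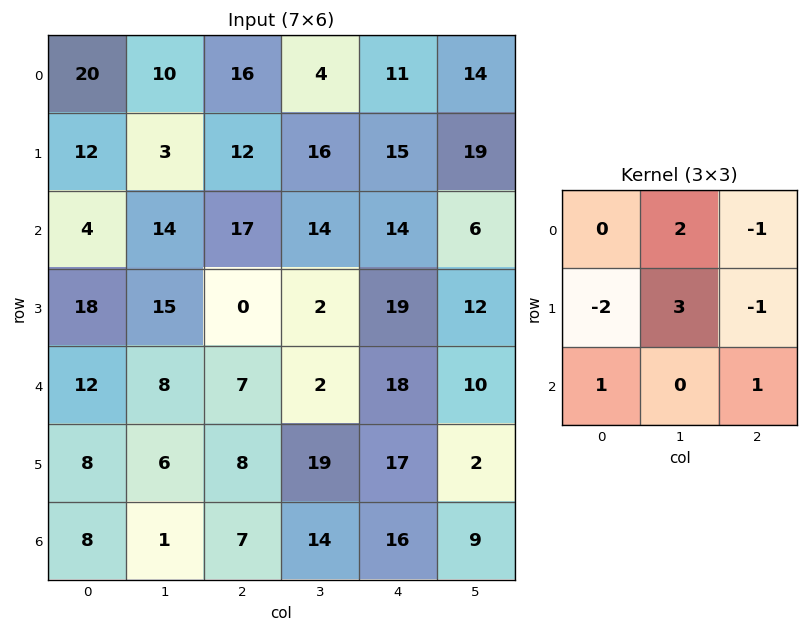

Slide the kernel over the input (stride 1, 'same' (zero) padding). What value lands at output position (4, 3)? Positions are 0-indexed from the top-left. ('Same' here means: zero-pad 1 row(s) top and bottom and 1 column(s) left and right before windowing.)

-16

The receptive field on the zero-padded input at this output position is [0 2 19 / 7 2 18 / 8 19 17]. Elementwise product with the kernel and sum: 2·2 + 19·-1 + 7·-2 + 2·3 + 18·-1 + 8·1 + 17·1.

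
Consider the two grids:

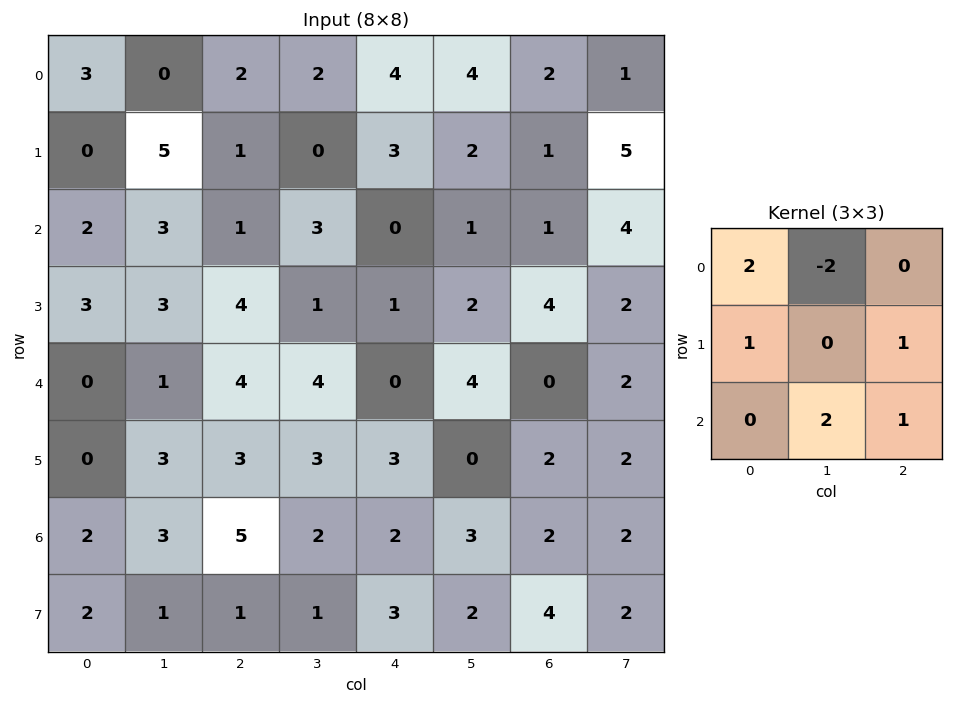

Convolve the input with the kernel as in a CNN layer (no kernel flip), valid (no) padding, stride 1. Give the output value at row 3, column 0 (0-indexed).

13

The receptive field on the input at this output position is [3 3 4 / 0 1 4 / 0 3 3]. Elementwise product with the kernel and sum: 3·2 + 3·-2 + 0·1 + 4·1 + 3·2 + 3·1.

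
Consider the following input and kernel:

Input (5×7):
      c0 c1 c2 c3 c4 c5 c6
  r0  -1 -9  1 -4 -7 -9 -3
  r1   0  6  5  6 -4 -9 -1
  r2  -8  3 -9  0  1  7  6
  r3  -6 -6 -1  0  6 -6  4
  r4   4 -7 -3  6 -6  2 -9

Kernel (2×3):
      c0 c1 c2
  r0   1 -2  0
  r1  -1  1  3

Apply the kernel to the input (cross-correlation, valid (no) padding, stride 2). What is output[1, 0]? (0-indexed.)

-17

The receptive field on the input at this output position is [-8 3 -9 / -6 -6 -1]. Elementwise product with the kernel and sum: -8·1 + 3·-2 + -6·-1 + -6·1 + -1·3.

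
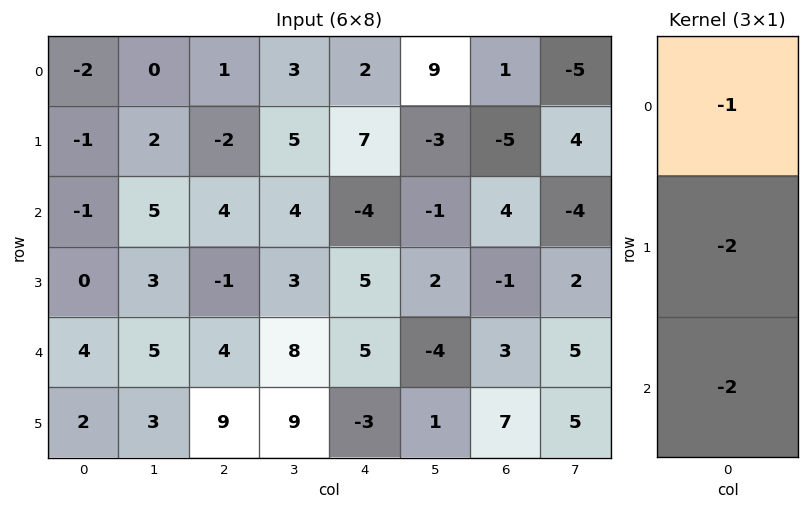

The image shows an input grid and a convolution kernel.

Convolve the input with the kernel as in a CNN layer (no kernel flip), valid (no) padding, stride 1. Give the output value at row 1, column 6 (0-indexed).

The receptive field on the input at this output position is [-5 / 4 / -1]. Elementwise product with the kernel and sum: -5·-1 + 4·-2 + -1·-2.

-1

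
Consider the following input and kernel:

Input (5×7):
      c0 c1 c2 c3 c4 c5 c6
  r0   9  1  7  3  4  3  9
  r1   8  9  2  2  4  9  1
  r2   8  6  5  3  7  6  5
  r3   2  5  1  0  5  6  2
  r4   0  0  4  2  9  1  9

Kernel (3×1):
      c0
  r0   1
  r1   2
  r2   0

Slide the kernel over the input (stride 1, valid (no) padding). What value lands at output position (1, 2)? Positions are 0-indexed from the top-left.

12

The receptive field on the input at this output position is [2 / 5 / 1]. Elementwise product with the kernel and sum: 2·1 + 5·2.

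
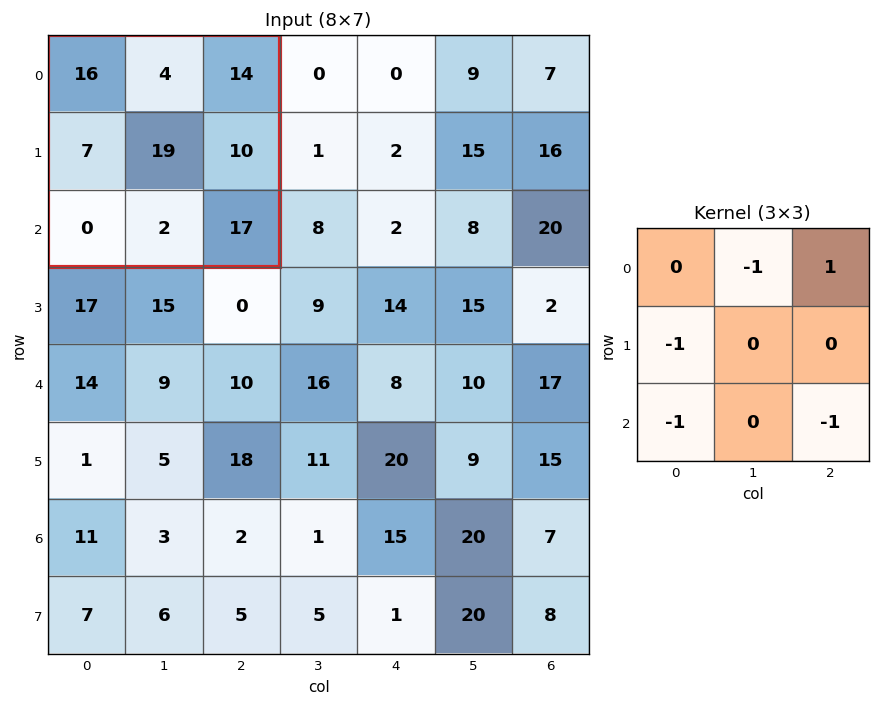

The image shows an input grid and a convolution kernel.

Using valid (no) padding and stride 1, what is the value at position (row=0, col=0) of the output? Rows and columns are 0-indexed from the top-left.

-14

The receptive field on the input at this output position is [16 4 14 / 7 19 10 / 0 2 17]. Elementwise product with the kernel and sum: 4·-1 + 14·1 + 7·-1 + 0·-1 + 17·-1.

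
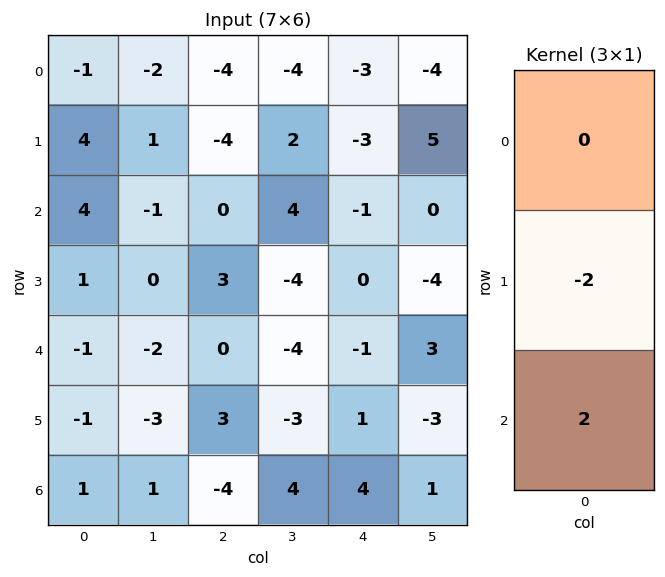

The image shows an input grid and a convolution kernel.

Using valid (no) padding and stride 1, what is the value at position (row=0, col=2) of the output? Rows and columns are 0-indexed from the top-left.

8

The receptive field on the input at this output position is [-4 / -4 / 0]. Elementwise product with the kernel and sum: -4·-2 + 0·2.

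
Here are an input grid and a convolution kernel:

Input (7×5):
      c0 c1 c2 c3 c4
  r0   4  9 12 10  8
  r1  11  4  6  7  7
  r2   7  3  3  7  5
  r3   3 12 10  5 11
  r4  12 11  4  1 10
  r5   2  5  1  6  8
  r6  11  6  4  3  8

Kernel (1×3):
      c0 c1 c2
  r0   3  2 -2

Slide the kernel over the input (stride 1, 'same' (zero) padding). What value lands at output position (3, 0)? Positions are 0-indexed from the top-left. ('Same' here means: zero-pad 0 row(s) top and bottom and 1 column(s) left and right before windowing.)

-18

The receptive field on the zero-padded input at this output position is [0 3 12]. Elementwise product with the kernel and sum: 0·3 + 3·2 + 12·-2.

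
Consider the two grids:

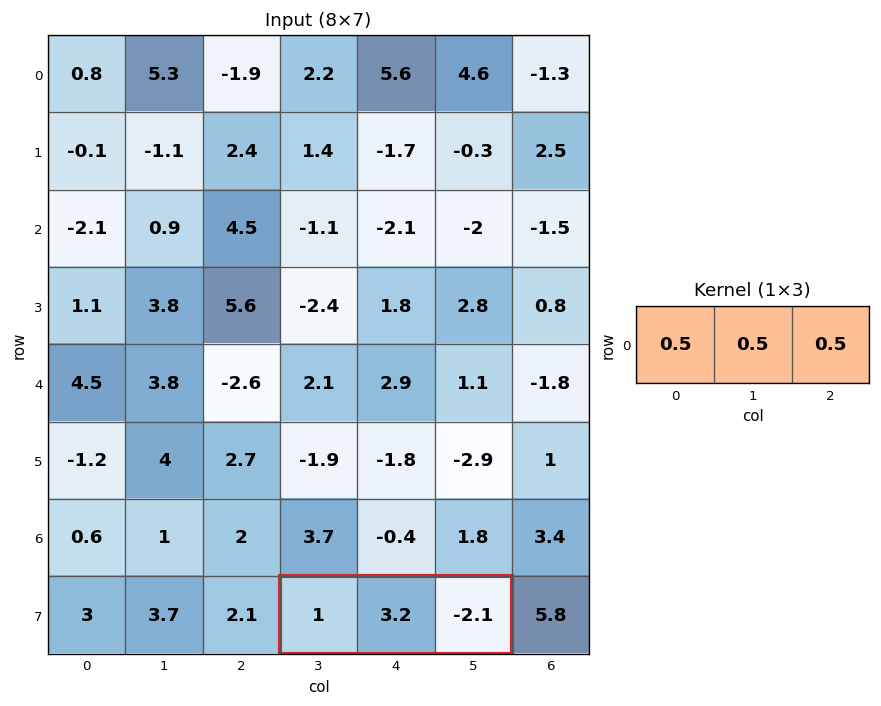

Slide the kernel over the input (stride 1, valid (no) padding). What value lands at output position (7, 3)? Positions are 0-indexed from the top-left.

The receptive field on the input at this output position is [1 3.2 -2.1]. Elementwise product with the kernel and sum: 1·0.5 + 3.2·0.5 + -2.1·0.5.

1.05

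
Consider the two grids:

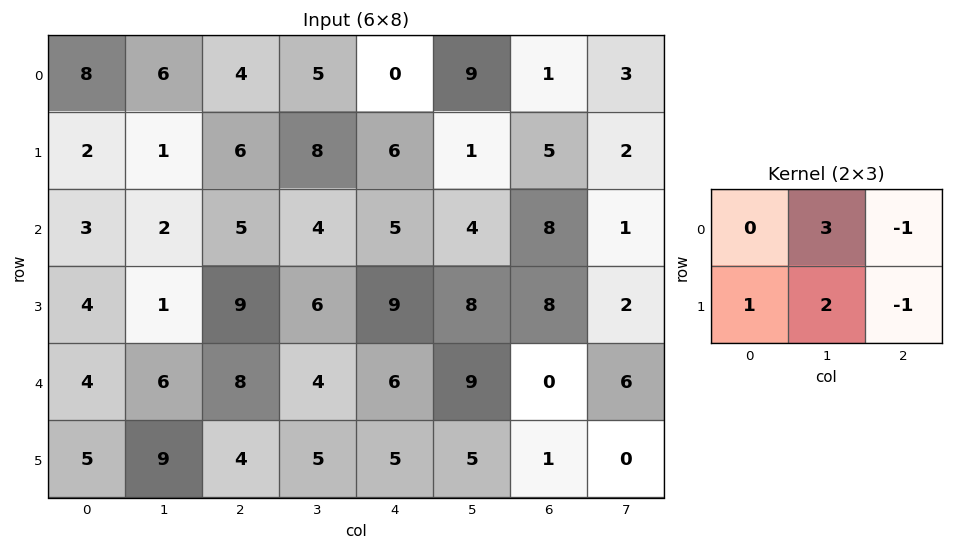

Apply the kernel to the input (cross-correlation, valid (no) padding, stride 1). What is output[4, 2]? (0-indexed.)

15

The receptive field on the input at this output position is [8 4 6 / 4 5 5]. Elementwise product with the kernel and sum: 4·3 + 6·-1 + 4·1 + 5·2 + 5·-1.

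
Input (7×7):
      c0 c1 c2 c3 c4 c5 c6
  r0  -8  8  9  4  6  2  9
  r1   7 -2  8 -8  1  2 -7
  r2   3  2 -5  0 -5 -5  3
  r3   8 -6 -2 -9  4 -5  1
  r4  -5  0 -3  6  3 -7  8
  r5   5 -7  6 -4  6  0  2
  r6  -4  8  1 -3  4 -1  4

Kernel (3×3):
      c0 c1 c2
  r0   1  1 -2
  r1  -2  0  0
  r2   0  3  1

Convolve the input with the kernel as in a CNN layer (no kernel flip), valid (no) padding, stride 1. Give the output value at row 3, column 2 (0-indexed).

-19

The receptive field on the input at this output position is [-2 -9 4 / -3 6 3 / 6 -4 6]. Elementwise product with the kernel and sum: -2·1 + -9·1 + 4·-2 + -3·-2 + -4·3 + 6·1.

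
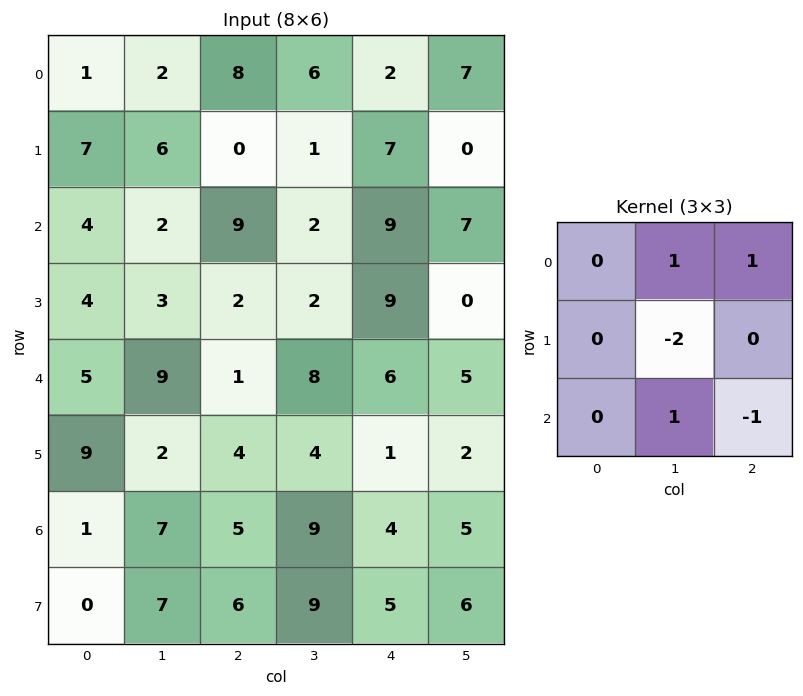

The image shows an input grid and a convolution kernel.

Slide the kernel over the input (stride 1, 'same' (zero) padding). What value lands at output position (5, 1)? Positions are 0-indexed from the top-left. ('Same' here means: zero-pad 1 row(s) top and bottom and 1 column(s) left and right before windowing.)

The receptive field on the zero-padded input at this output position is [5 9 1 / 9 2 4 / 1 7 5]. Elementwise product with the kernel and sum: 9·1 + 1·1 + 2·-2 + 7·1 + 5·-1.

8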